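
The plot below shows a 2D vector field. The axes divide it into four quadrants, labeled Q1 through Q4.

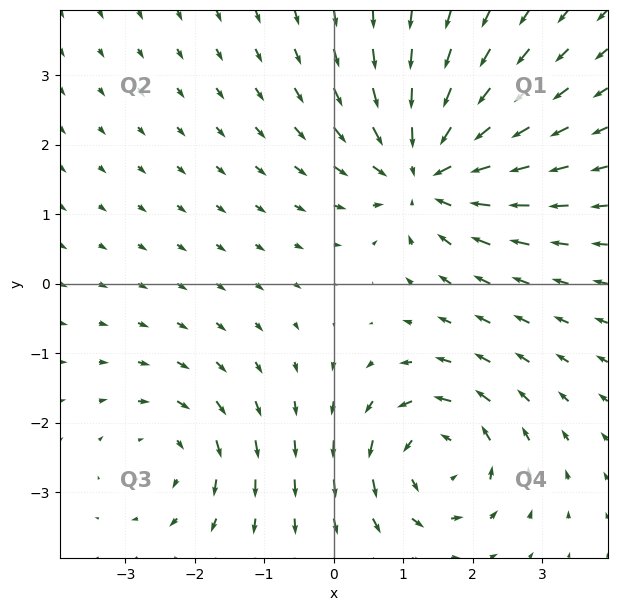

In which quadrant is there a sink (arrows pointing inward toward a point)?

Q1

The sink sits at approximately (1.3, 1.6), which lies in quadrant Q1. The divergence there is about -5, negative as expected for a sink.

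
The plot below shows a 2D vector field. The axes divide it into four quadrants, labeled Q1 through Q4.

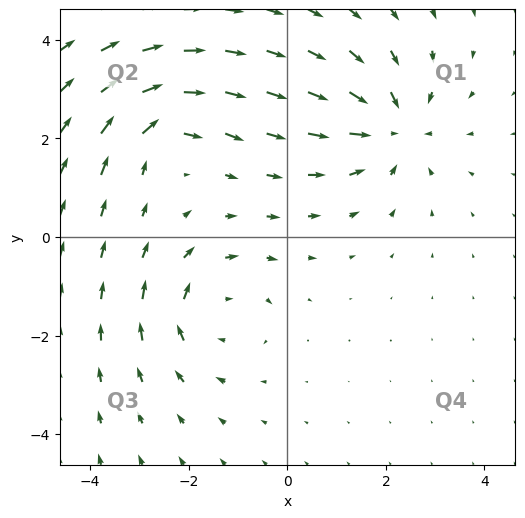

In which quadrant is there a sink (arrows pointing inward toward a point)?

The sink sits at approximately (2.1, 2.2), which lies in quadrant Q1. The divergence there is about -5, negative as expected for a sink.

Q1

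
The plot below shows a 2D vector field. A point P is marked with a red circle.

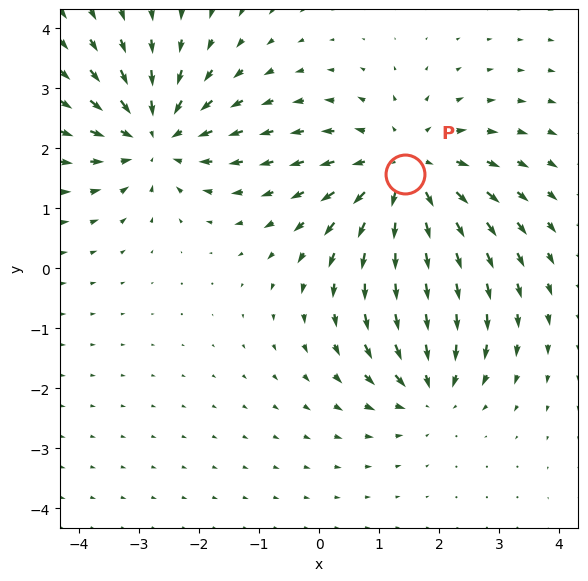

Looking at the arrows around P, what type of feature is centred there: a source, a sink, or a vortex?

At P (1.4, 1.6) the arrows spread outward. Divergence about +4, curl ≈0 — positive divergence with near-zero curl is a source.

source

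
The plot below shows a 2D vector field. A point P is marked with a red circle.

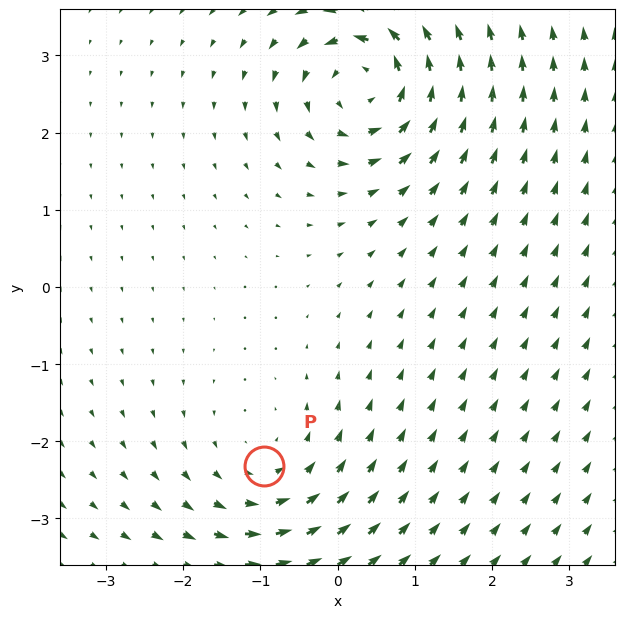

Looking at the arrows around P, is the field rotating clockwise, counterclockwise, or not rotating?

Near P at (-0.9, -2.3) the arrows circulate counterclockwise. The curl (z-component) there is about +2; positive curl means counterclockwise rotation.

counterclockwise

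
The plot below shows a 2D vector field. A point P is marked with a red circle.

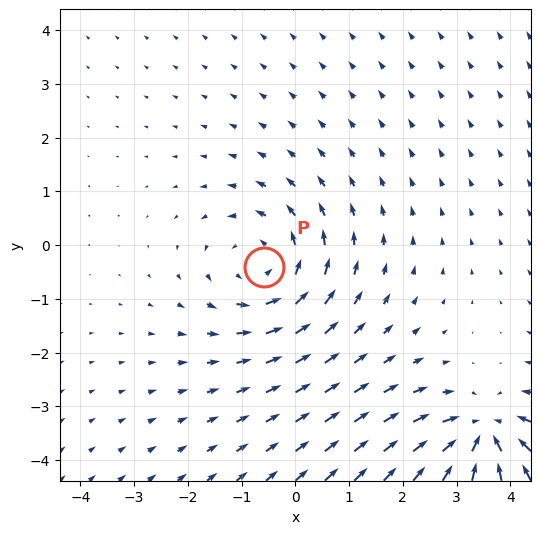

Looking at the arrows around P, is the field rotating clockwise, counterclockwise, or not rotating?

counterclockwise

Near P at (-0.6, -0.4) the arrows circulate counterclockwise. The curl (z-component) there is about +3; positive curl means counterclockwise rotation.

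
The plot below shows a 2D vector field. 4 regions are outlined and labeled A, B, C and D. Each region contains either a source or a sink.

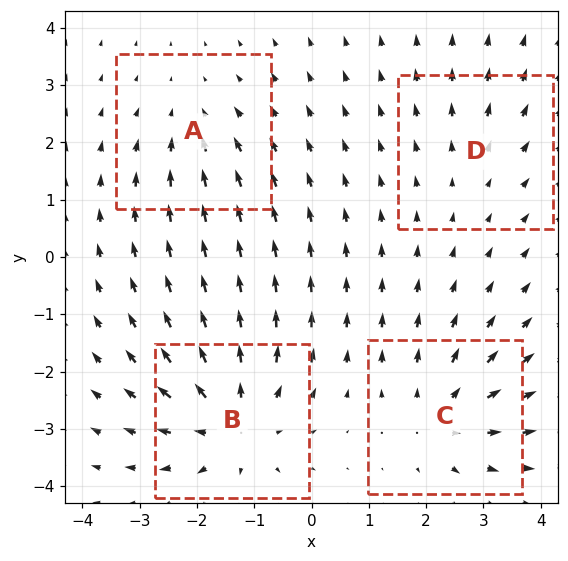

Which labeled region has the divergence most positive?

B

Divergence at each region's feature centre — A: about -3, B: about +6, C: about +4, D: about +2. Region B is most positive.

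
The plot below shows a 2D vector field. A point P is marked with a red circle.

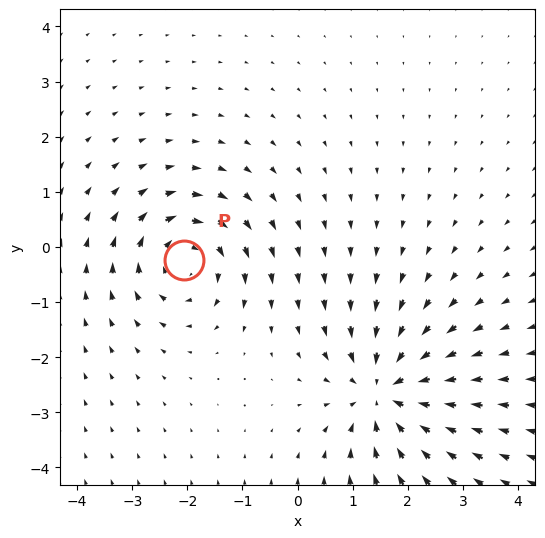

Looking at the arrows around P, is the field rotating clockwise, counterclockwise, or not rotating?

Near P at (-2.1, -0.2) the arrows circulate clockwise. The curl (z-component) there is about -5; negative curl means clockwise rotation.

clockwise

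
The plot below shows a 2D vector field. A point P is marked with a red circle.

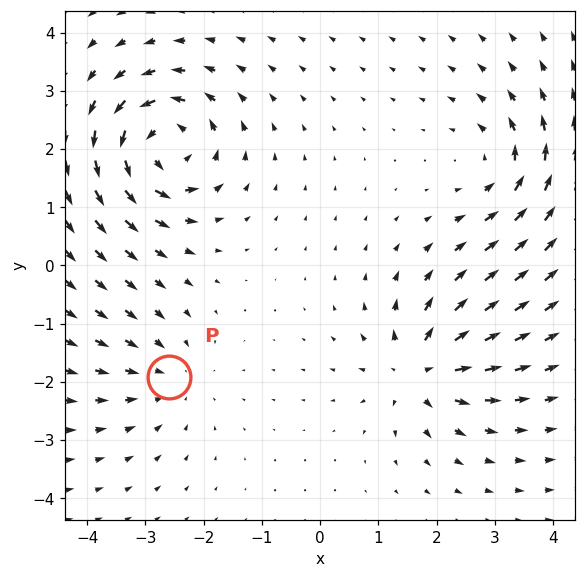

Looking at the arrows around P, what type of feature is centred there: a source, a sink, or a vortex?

sink

At P (-2.6, -1.9) the arrows converge inward. Divergence about -3, curl ≈0 — negative divergence with near-zero curl is a sink.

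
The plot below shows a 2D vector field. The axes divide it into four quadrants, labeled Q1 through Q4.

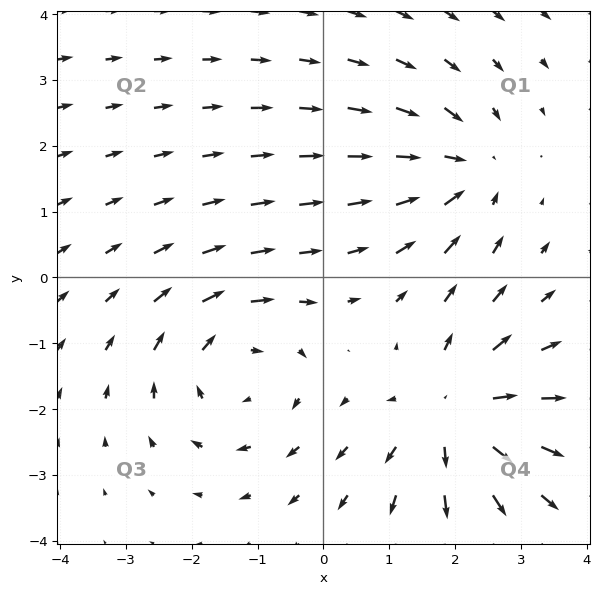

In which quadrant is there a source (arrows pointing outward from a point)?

Q4

The source sits at approximately (2.0, -2.0), which lies in quadrant Q4. The divergence there is about +3, positive as expected for a source.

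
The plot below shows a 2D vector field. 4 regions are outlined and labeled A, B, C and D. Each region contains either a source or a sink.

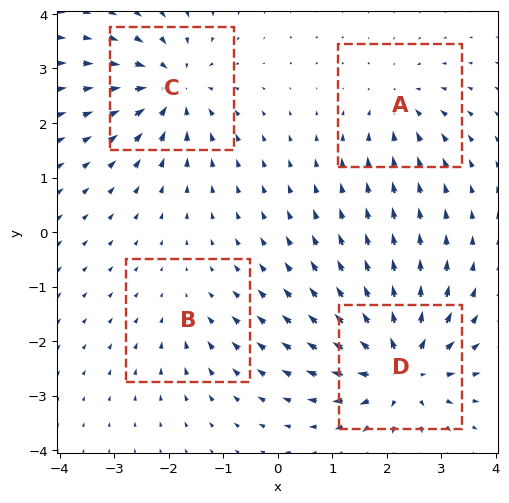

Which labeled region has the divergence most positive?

Divergence at each region's feature centre — A: about -4, B: about -2, C: about -6, D: about +8. Region D is most positive.

D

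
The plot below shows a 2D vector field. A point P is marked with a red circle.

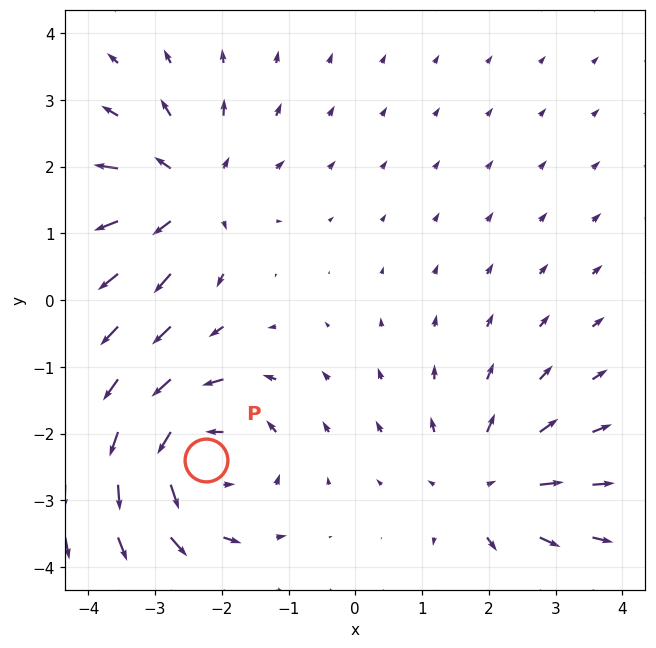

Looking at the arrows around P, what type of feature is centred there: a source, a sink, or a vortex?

At P (-2.2, -2.4) the arrows circulate counterclockwise. Divergence ≈0, curl about +4 — near-zero divergence with nonzero curl is a vortex.

vortex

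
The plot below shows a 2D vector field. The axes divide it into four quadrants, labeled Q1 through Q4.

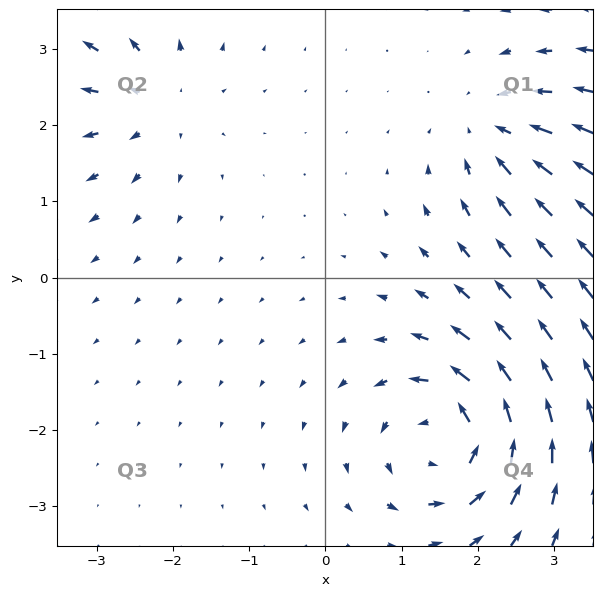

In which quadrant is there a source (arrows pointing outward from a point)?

Q2

The source sits at approximately (-2.2, 2.4), which lies in quadrant Q2. The divergence there is about +3, positive as expected for a source.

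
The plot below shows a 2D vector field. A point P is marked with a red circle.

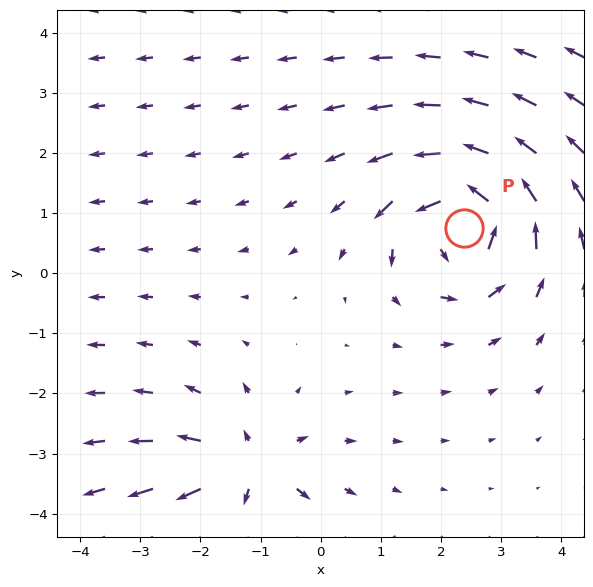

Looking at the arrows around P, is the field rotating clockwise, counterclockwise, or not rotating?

Near P at (2.4, 0.7) the arrows circulate counterclockwise. The curl (z-component) there is about +5; positive curl means counterclockwise rotation.

counterclockwise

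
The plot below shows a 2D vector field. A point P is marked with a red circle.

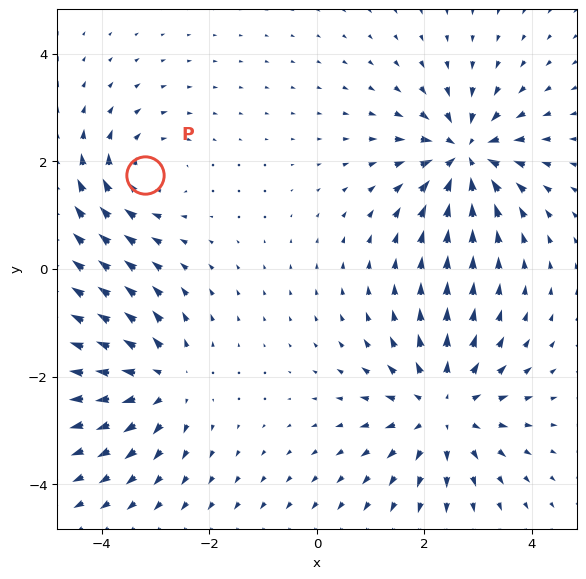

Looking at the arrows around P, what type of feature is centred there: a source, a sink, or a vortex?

At P (-3.2, 1.7) the arrows circulate clockwise. Divergence ≈0, curl about -4 — near-zero divergence with nonzero curl is a vortex.

vortex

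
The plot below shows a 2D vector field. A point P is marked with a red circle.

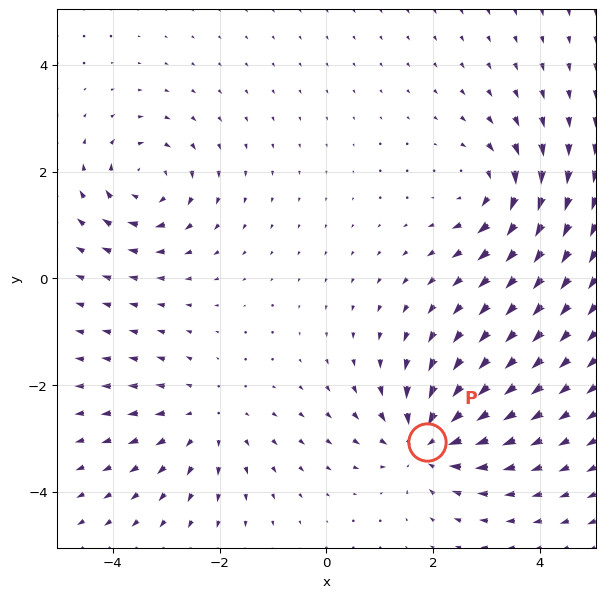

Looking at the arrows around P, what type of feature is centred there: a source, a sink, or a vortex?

sink

At P (1.9, -3.1) the arrows converge inward. Divergence about -5, curl ≈0 — negative divergence with near-zero curl is a sink.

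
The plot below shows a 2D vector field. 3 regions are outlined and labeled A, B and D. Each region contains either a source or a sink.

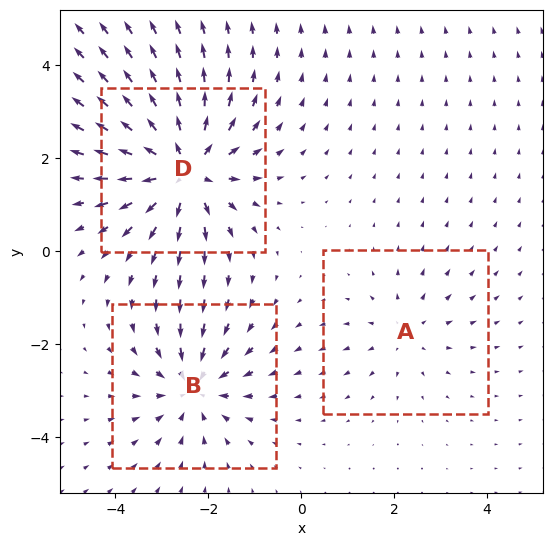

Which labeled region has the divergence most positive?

D

Divergence at each region's feature centre — A: about +2, B: about -3, D: about +5. Region D is most positive.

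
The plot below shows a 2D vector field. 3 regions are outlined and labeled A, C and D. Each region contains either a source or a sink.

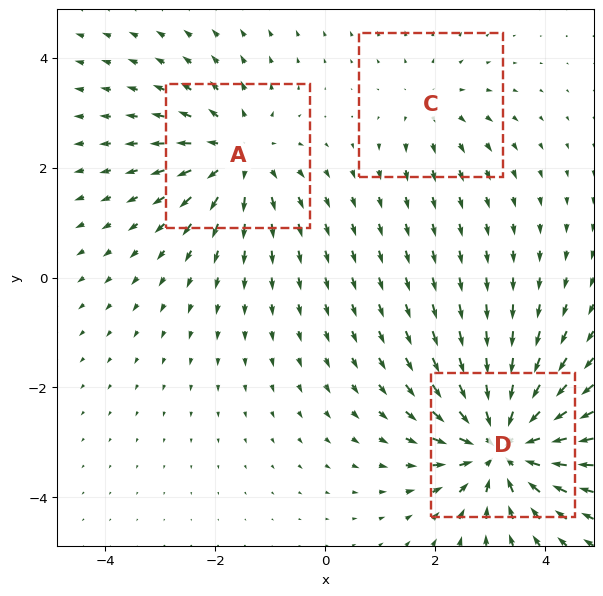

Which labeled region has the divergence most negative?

Divergence at each region's feature centre — A: about +4, C: about +2, D: about -5. Region D is most negative.

D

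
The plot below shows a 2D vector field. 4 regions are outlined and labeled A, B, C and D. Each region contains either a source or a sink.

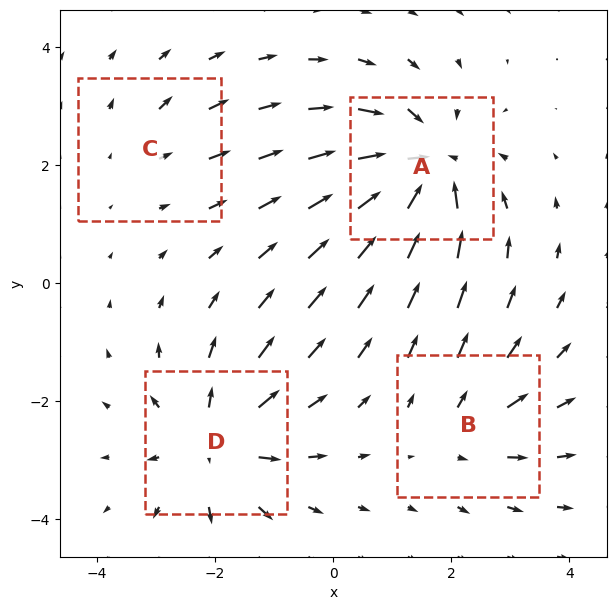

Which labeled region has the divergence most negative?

Divergence at each region's feature centre — A: about -7, B: about +3, C: about +2, D: about +6. Region A is most negative.

A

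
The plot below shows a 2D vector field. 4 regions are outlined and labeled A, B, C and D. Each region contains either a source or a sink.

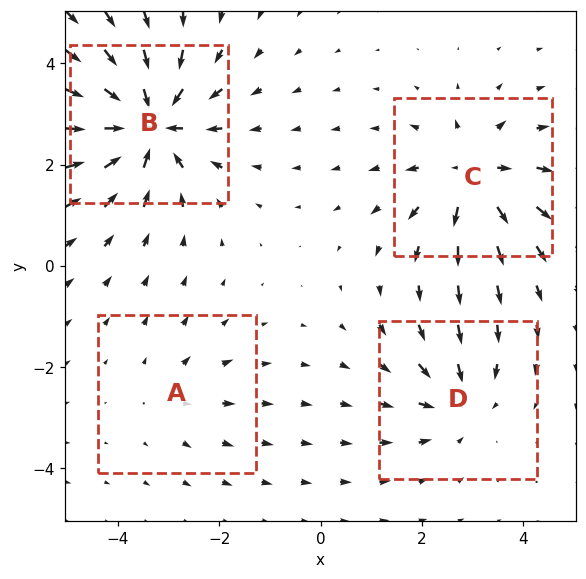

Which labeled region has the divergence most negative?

B

Divergence at each region's feature centre — A: about +2, B: about -8, C: about +5, D: about -4. Region B is most negative.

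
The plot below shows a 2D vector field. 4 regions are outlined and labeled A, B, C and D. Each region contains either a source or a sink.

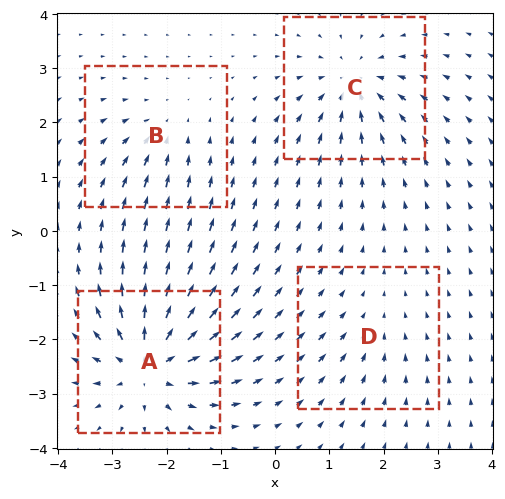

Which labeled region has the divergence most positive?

A

Divergence at each region's feature centre — A: about +9, B: about -4, C: about -6, D: about -2. Region A is most positive.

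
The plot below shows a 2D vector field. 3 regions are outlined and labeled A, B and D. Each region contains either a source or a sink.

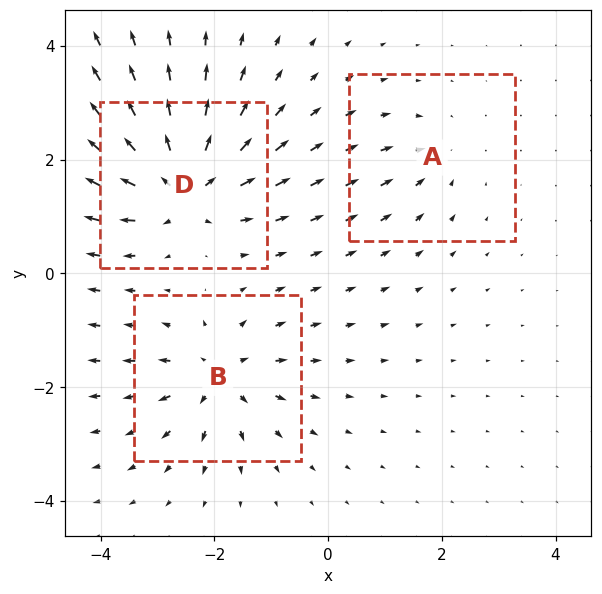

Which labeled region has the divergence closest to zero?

Divergence at each region's feature centre — A: about -2, B: about +4, D: about +6. Region A is closest to zero.

A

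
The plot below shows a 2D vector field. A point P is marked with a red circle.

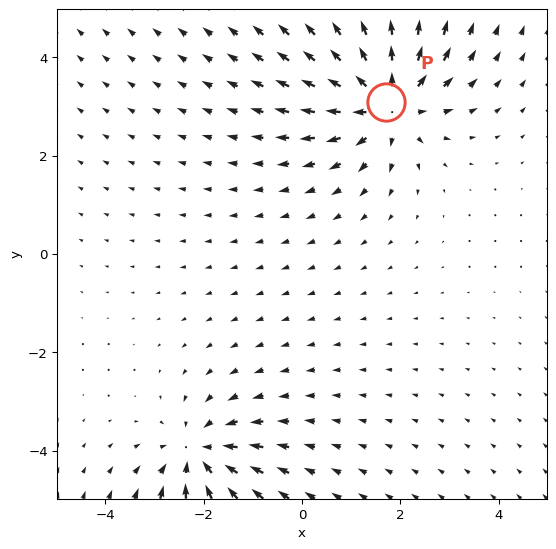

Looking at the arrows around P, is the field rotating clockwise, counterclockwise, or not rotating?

Near P at (1.7, 3.1) the arrows show no circulation. The curl there is ≈0.

not rotating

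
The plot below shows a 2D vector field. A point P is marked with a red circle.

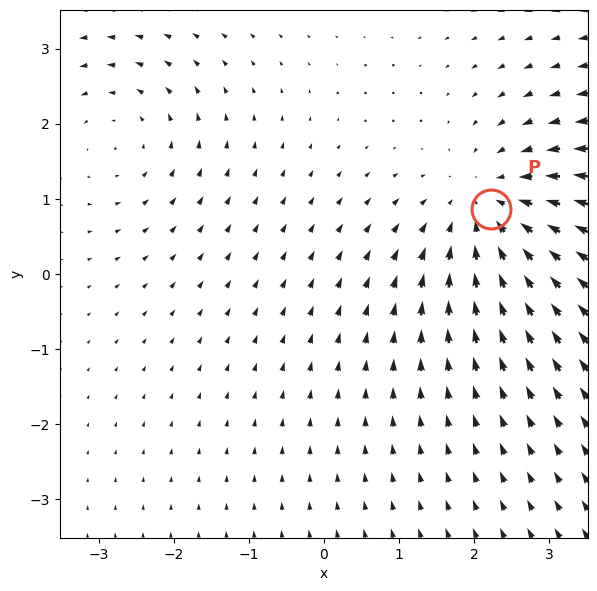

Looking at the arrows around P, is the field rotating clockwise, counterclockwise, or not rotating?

not rotating

Near P at (2.2, 0.9) the arrows show no circulation. The curl there is ≈0.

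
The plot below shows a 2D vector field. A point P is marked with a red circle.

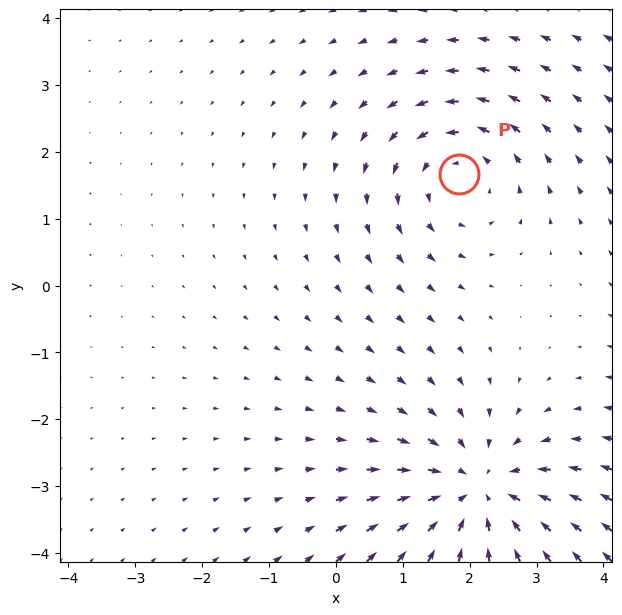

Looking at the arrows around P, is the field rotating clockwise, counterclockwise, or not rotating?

counterclockwise

Near P at (1.8, 1.7) the arrows circulate counterclockwise. The curl (z-component) there is about +2; positive curl means counterclockwise rotation.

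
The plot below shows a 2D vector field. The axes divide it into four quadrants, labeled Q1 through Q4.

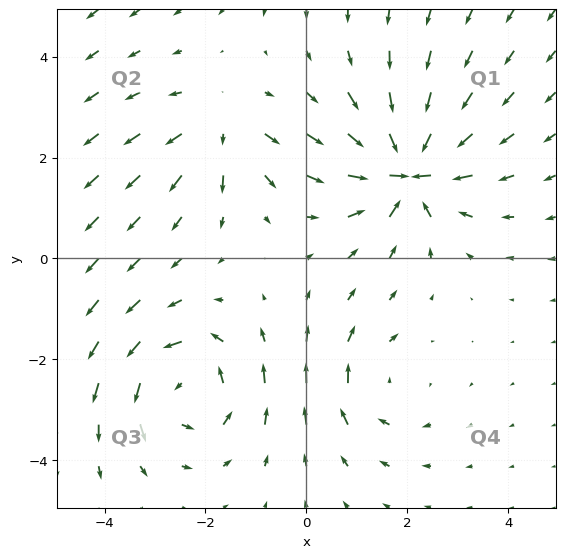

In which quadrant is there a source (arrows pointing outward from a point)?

The source sits at approximately (-1.7, 2.6), which lies in quadrant Q2. The divergence there is about +3, positive as expected for a source.

Q2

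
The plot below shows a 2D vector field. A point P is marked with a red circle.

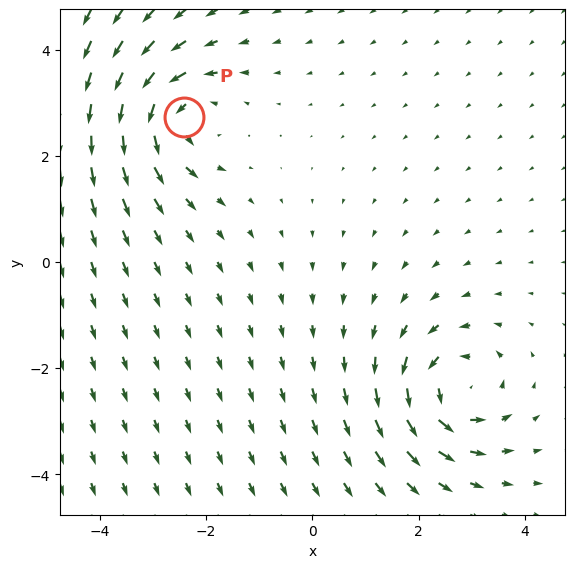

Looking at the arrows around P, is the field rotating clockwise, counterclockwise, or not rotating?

counterclockwise

Near P at (-2.4, 2.7) the arrows circulate counterclockwise. The curl (z-component) there is about +4; positive curl means counterclockwise rotation.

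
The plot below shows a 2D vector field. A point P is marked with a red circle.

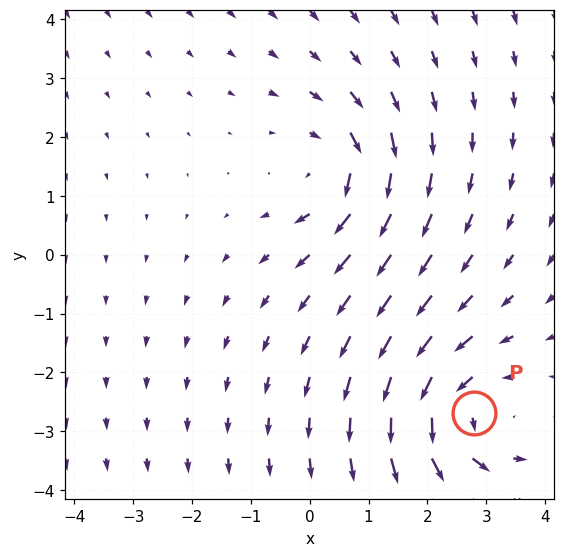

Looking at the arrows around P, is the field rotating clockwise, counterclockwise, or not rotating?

counterclockwise

Near P at (2.8, -2.7) the arrows circulate counterclockwise. The curl (z-component) there is about +4; positive curl means counterclockwise rotation.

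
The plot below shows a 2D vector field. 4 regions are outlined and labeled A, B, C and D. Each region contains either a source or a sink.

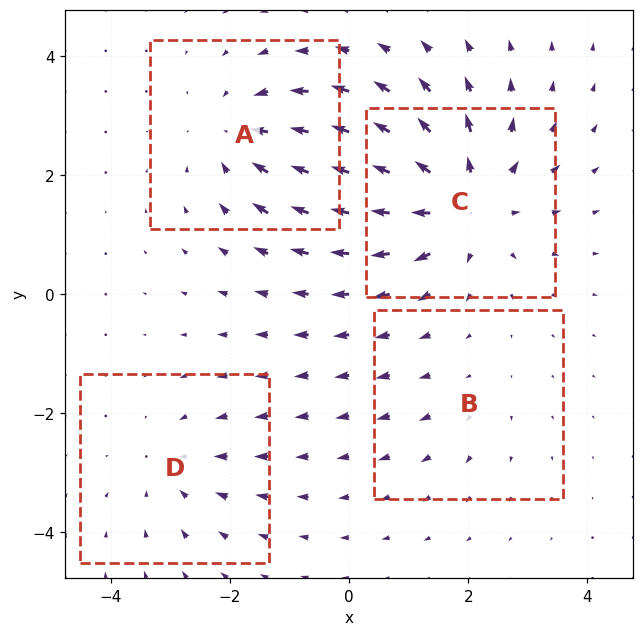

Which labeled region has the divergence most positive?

C

Divergence at each region's feature centre — A: about -4, B: about +2, C: about +6, D: about -3. Region C is most positive.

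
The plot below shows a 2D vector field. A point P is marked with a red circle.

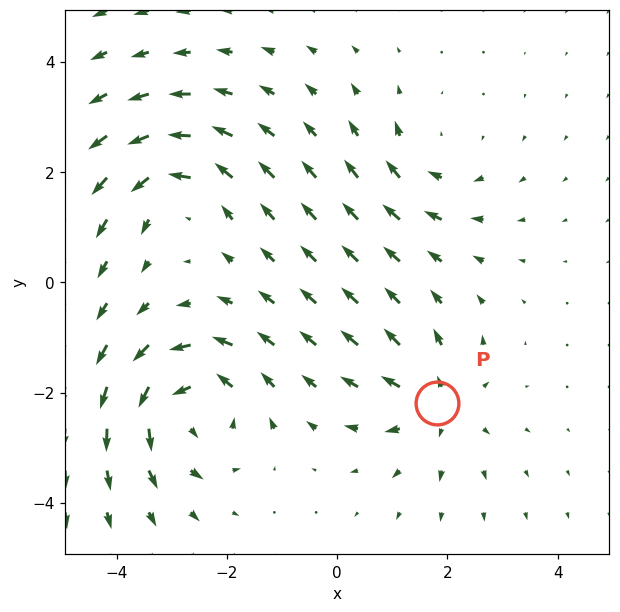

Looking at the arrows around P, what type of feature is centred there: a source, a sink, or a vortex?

source

At P (1.8, -2.2) the arrows spread outward. Divergence about +4, curl ≈0 — positive divergence with near-zero curl is a source.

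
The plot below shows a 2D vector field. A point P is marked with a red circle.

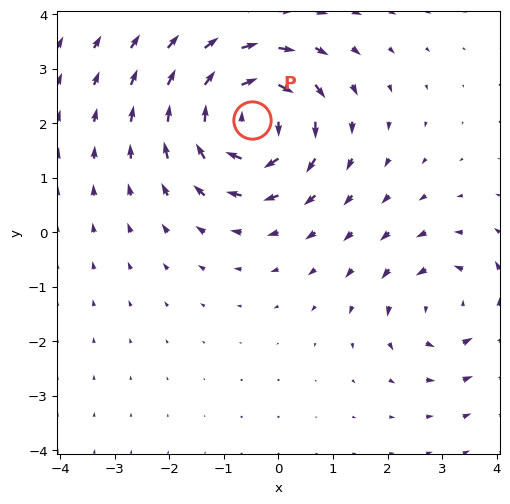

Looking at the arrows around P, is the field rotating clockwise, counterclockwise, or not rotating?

clockwise

Near P at (-0.5, 2.1) the arrows circulate clockwise. The curl (z-component) there is about -6; negative curl means clockwise rotation.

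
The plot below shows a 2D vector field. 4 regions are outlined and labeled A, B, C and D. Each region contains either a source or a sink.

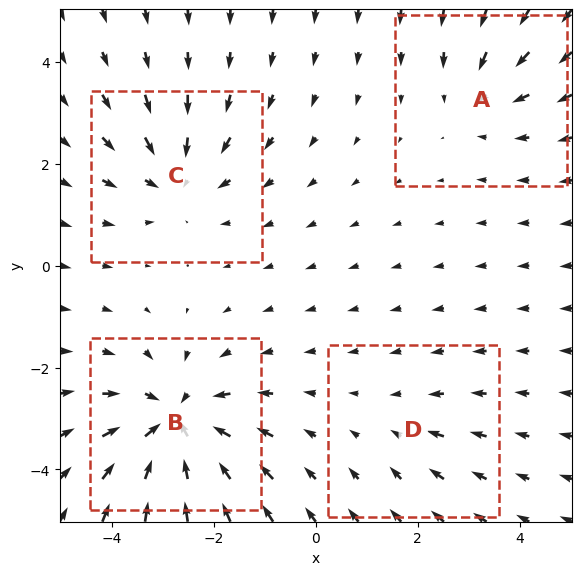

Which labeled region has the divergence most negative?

B

Divergence at each region's feature centre — A: about -3, B: about -7, C: about -5, D: about -2. Region B is most negative.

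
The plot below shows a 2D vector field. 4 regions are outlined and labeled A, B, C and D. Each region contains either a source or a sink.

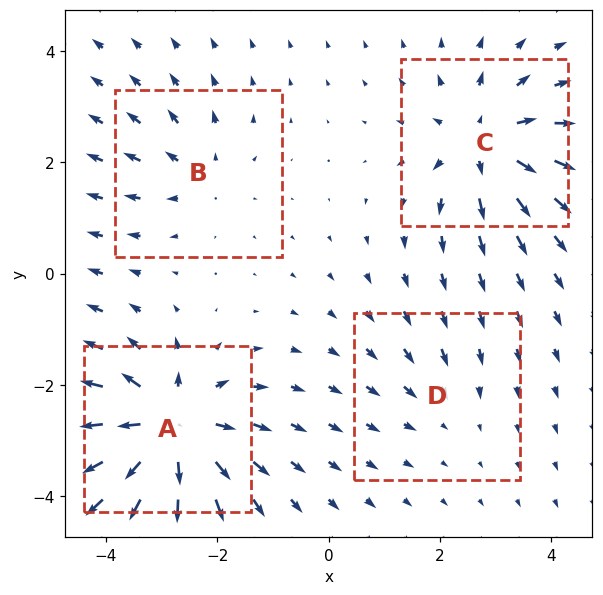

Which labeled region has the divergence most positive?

A

Divergence at each region's feature centre — A: about +8, B: about +3, C: about +6, D: about -2. Region A is most positive.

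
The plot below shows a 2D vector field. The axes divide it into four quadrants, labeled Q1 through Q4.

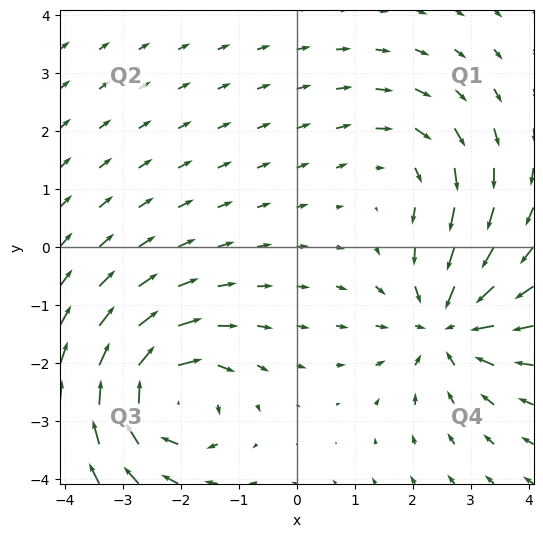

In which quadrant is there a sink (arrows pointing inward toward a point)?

Q4

The sink sits at approximately (2.6, -1.3), which lies in quadrant Q4. The divergence there is about -5, negative as expected for a sink.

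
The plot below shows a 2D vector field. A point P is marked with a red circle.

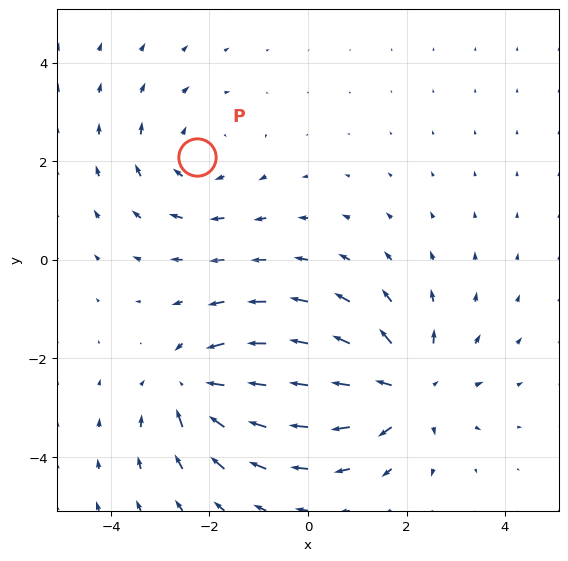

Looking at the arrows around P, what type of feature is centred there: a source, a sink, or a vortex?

At P (-2.3, 2.1) the arrows circulate clockwise. Divergence ≈0, curl about -3 — near-zero divergence with nonzero curl is a vortex.

vortex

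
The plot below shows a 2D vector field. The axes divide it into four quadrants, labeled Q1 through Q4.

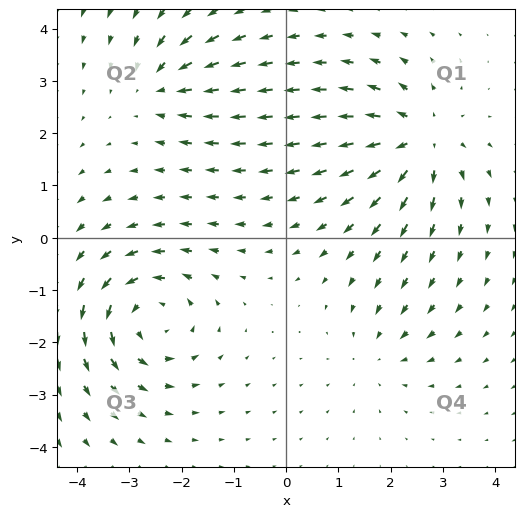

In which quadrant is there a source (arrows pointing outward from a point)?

The source sits at approximately (2.5, 1.9), which lies in quadrant Q1. The divergence there is about +5, positive as expected for a source.

Q1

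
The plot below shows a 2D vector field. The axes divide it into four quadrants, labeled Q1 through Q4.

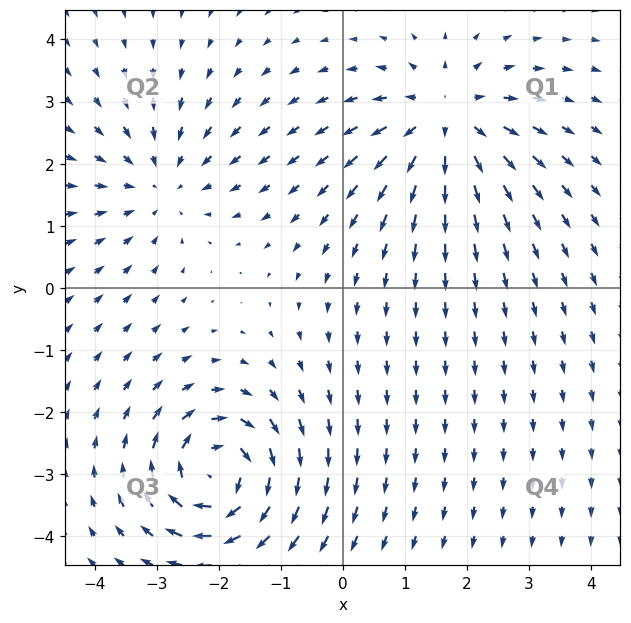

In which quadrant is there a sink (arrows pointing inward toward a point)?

Q2

The sink sits at approximately (-2.9, 1.7), which lies in quadrant Q2. The divergence there is about -3, negative as expected for a sink.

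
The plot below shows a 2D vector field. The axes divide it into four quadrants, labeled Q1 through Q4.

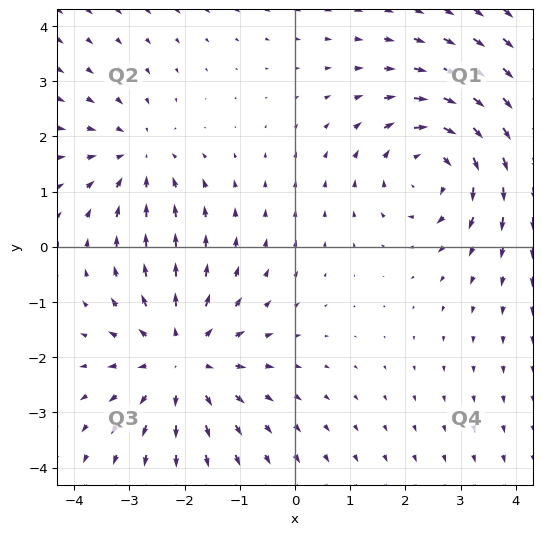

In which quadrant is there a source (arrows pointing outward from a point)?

The source sits at approximately (-2.1, -2.0), which lies in quadrant Q3. The divergence there is about +4, positive as expected for a source.

Q3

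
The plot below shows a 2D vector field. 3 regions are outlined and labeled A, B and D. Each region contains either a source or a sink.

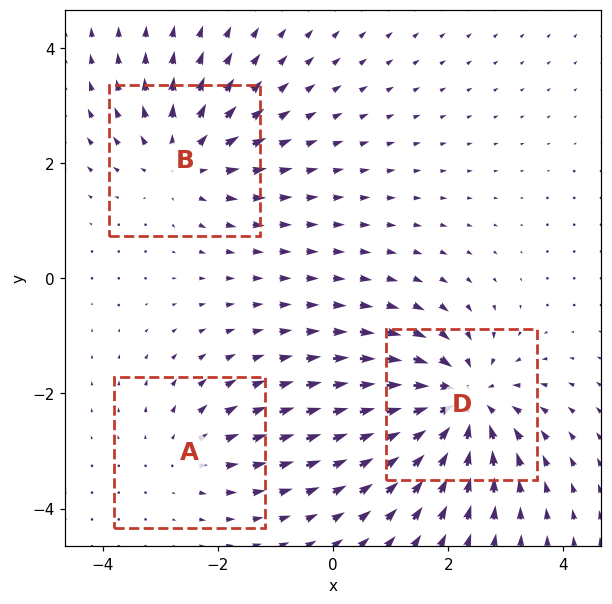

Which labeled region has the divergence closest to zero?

Divergence at each region's feature centre — A: about +2, B: about +3, D: about -5. Region A is closest to zero.

A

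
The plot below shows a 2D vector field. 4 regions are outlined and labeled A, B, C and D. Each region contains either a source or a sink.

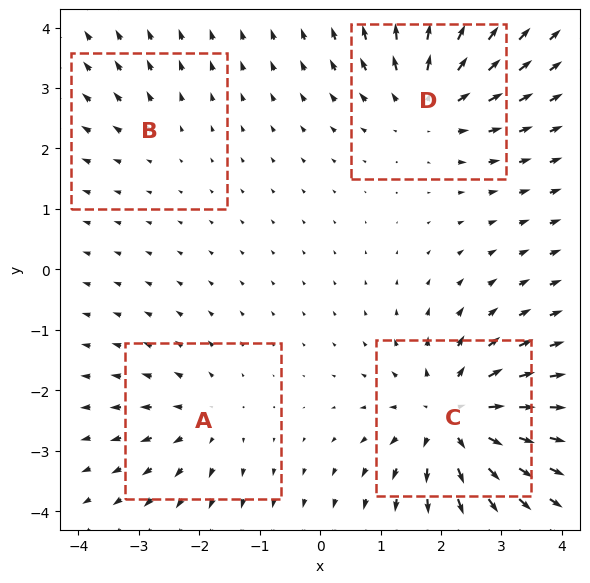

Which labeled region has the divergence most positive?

Divergence at each region's feature centre — A: about +4, B: about +2, C: about +7, D: about +6. Region C is most positive.

C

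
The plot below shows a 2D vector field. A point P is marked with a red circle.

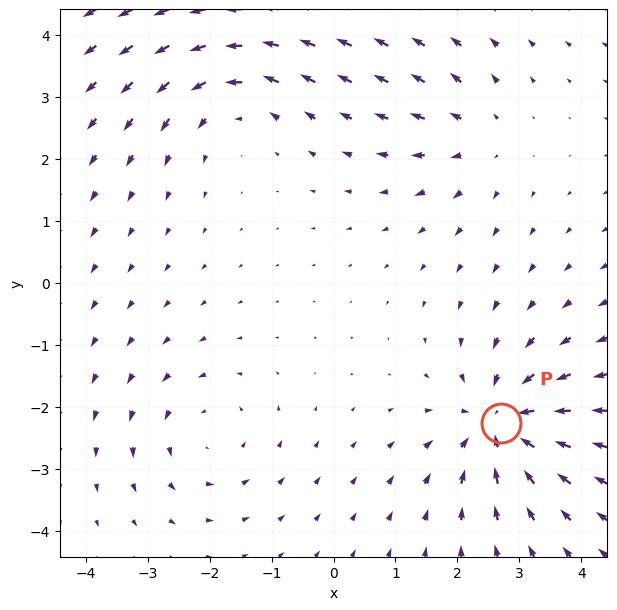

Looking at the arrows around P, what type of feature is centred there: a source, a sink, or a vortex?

sink

At P (2.7, -2.3) the arrows converge inward. Divergence about -6, curl ≈0 — negative divergence with near-zero curl is a sink.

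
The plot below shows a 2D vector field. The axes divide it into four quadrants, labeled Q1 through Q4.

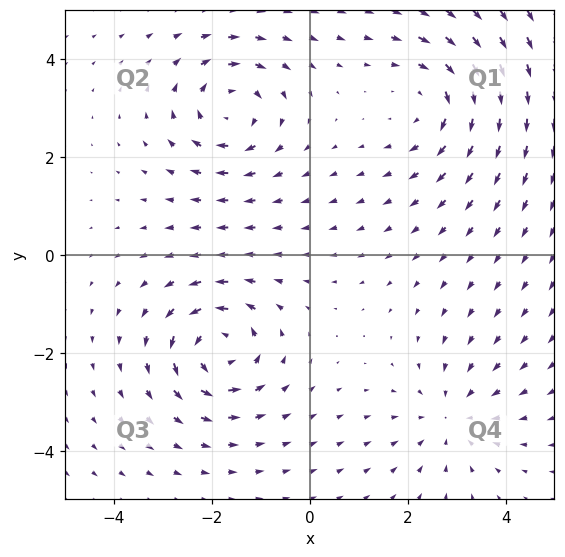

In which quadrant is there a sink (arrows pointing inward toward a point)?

Q4

The sink sits at approximately (2.9, -3.3), which lies in quadrant Q4. The divergence there is about -2, negative as expected for a sink.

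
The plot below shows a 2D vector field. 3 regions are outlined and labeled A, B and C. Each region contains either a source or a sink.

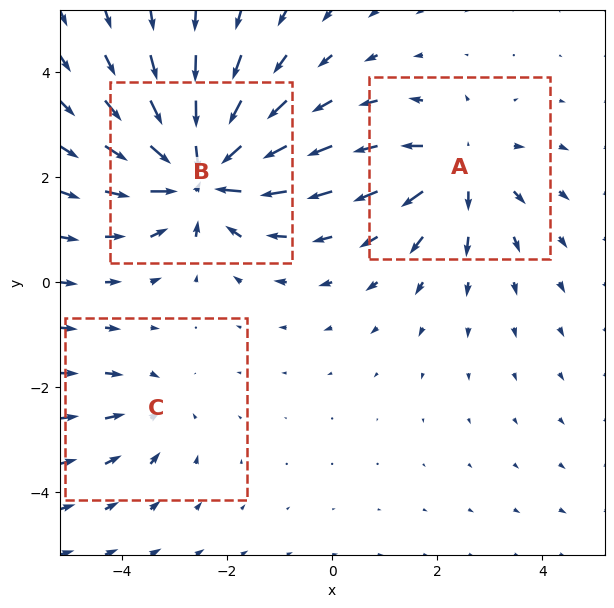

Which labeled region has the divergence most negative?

B

Divergence at each region's feature centre — A: about +4, B: about -6, C: about -2. Region B is most negative.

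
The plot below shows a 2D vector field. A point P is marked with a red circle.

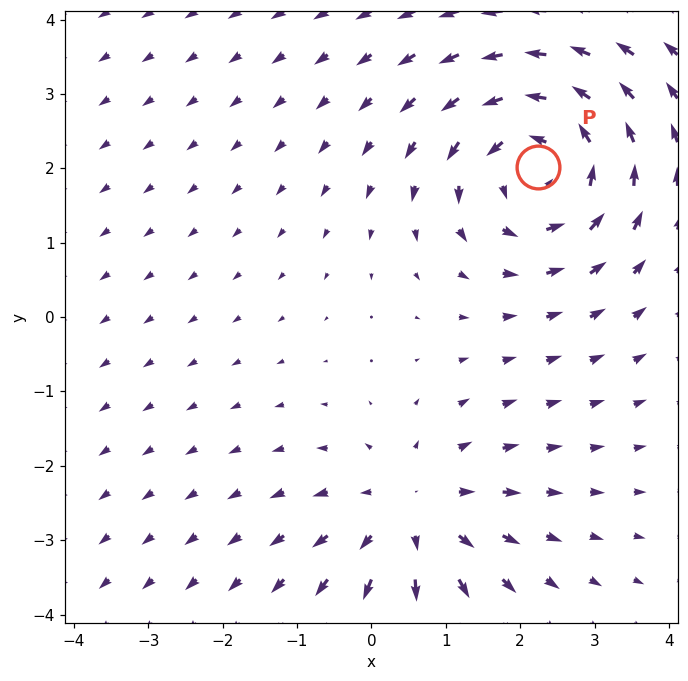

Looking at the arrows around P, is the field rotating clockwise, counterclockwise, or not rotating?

Near P at (2.2, 2.0) the arrows circulate counterclockwise. The curl (z-component) there is about +5; positive curl means counterclockwise rotation.

counterclockwise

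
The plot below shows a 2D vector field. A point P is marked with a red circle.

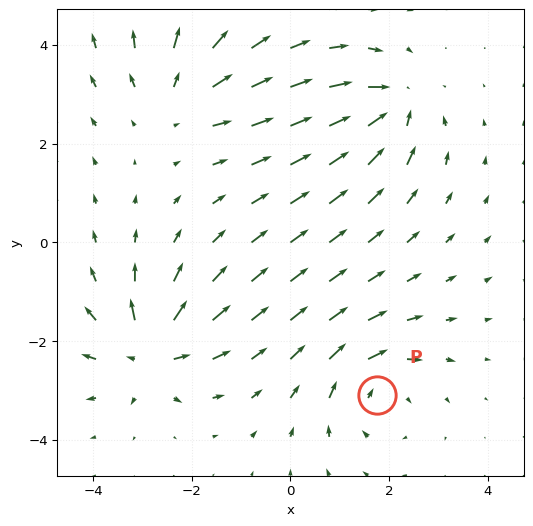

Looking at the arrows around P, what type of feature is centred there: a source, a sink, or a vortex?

At P (1.8, -3.1) the arrows circulate clockwise. Divergence ≈0, curl about -4 — near-zero divergence with nonzero curl is a vortex.

vortex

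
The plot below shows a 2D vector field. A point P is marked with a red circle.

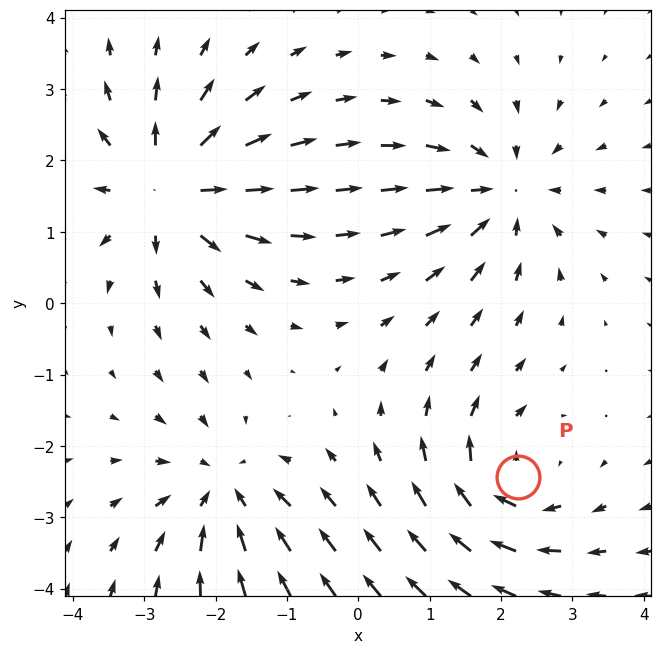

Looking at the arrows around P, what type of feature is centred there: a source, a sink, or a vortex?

vortex

At P (2.2, -2.4) the arrows circulate clockwise. Divergence ≈0, curl about -5 — near-zero divergence with nonzero curl is a vortex.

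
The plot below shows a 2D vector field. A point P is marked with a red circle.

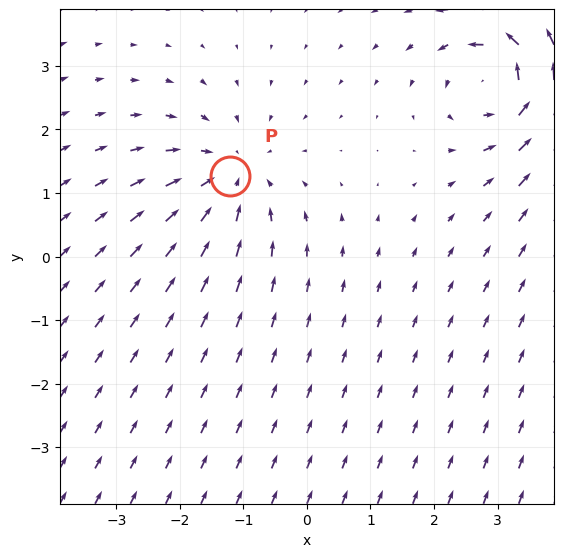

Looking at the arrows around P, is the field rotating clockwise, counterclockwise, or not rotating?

Near P at (-1.2, 1.3) the arrows show no circulation. The curl there is ≈0.

not rotating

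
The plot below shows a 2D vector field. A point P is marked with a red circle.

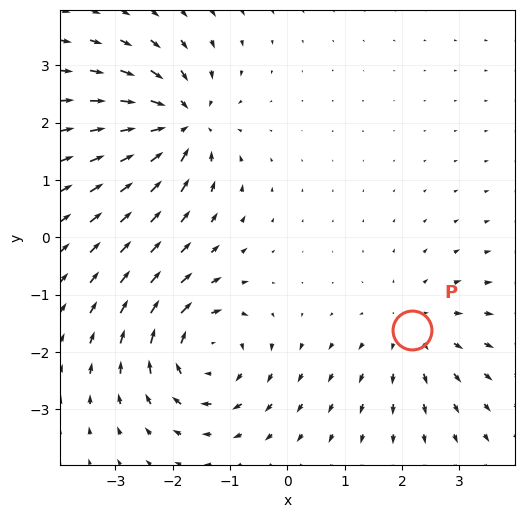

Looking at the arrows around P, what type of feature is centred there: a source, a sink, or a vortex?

source

At P (2.2, -1.6) the arrows spread outward. Divergence about +3, curl ≈0 — positive divergence with near-zero curl is a source.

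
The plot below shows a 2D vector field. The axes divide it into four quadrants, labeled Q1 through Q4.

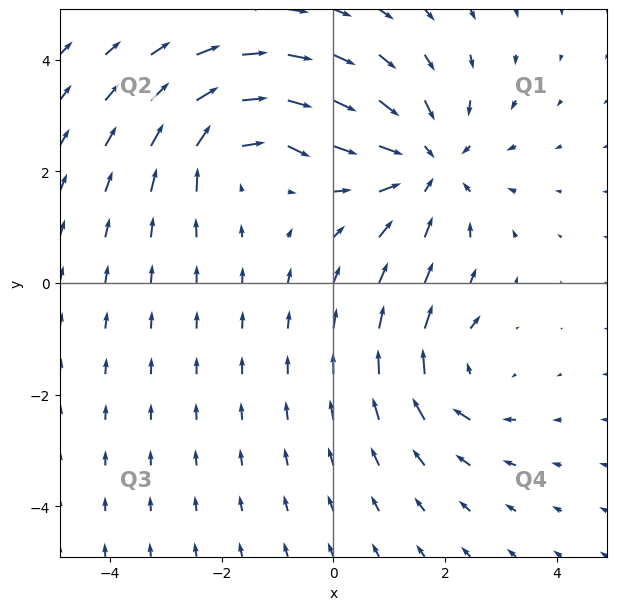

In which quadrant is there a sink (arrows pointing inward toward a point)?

Q1

The sink sits at approximately (1.7, 2.1), which lies in quadrant Q1. The divergence there is about -4, negative as expected for a sink.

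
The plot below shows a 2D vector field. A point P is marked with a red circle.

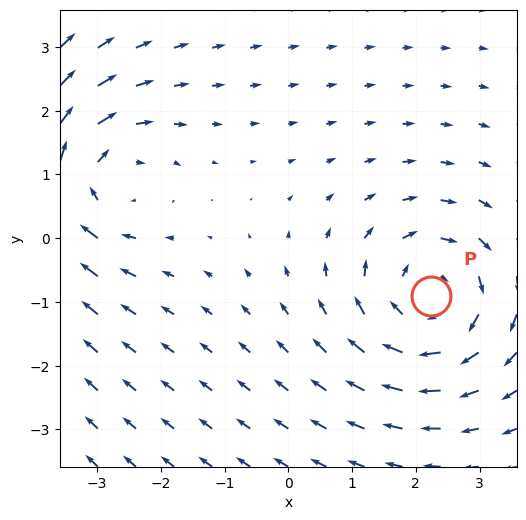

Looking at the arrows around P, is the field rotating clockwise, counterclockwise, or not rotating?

clockwise

Near P at (2.2, -0.9) the arrows circulate clockwise. The curl (z-component) there is about -4; negative curl means clockwise rotation.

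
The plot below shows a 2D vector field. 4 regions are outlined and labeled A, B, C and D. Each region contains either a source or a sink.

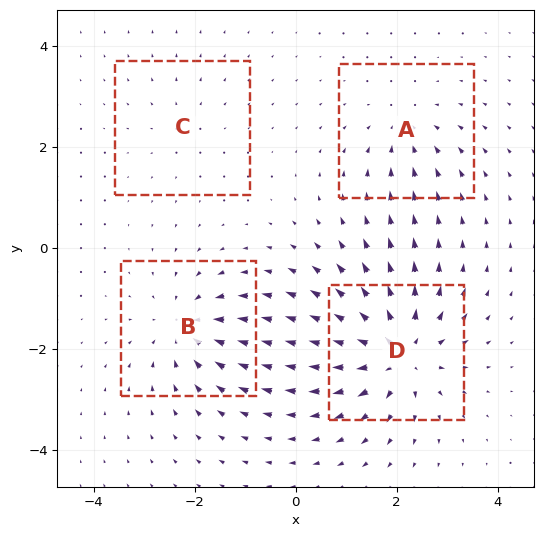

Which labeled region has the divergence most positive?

Divergence at each region's feature centre — A: about -4, B: about -5, C: about +2, D: about +8. Region D is most positive.

D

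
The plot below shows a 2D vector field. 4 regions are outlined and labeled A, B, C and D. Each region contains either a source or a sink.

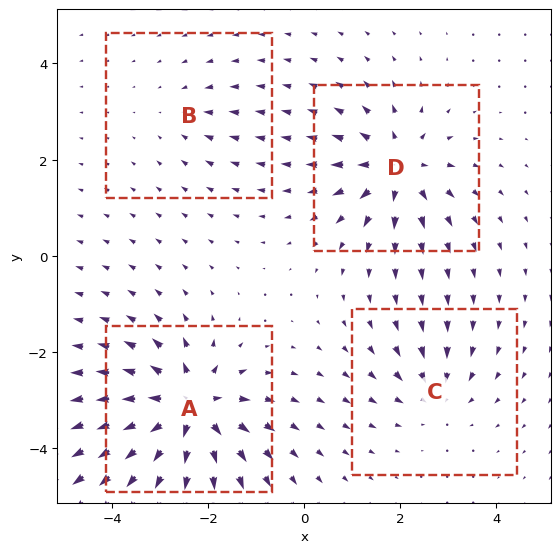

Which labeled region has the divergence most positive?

Divergence at each region's feature centre — A: about +8, B: about -2, C: about -4, D: about +6. Region A is most positive.

A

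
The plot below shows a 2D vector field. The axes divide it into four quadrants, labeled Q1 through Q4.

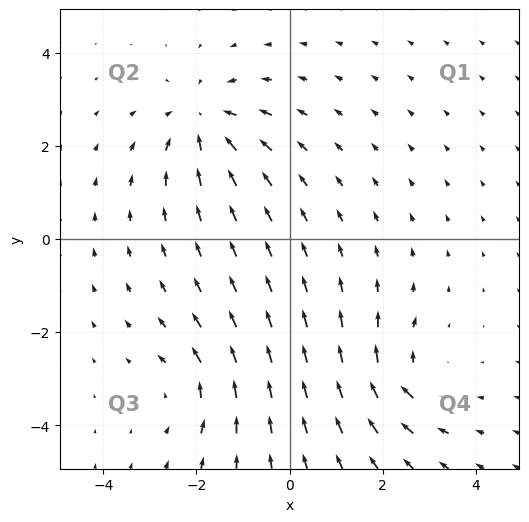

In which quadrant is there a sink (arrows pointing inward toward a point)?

The sink sits at approximately (-1.9, 2.5), which lies in quadrant Q2. The divergence there is about -4, negative as expected for a sink.

Q2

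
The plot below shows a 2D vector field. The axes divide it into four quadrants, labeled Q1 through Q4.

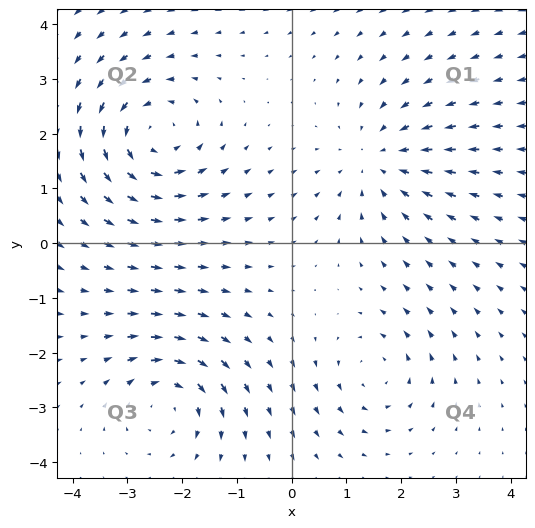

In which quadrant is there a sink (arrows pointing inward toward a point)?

Q1

The sink sits at approximately (1.6, 1.5), which lies in quadrant Q1. The divergence there is about -4, negative as expected for a sink.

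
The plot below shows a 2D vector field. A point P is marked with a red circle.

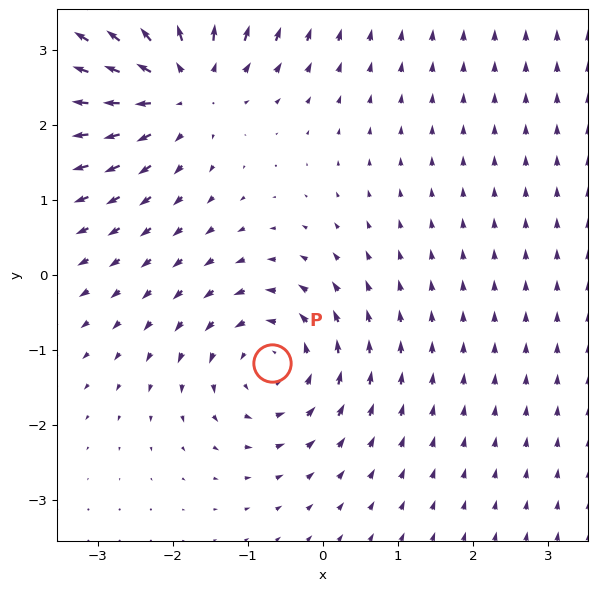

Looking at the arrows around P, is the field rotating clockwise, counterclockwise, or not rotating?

counterclockwise

Near P at (-0.7, -1.2) the arrows circulate counterclockwise. The curl (z-component) there is about +3; positive curl means counterclockwise rotation.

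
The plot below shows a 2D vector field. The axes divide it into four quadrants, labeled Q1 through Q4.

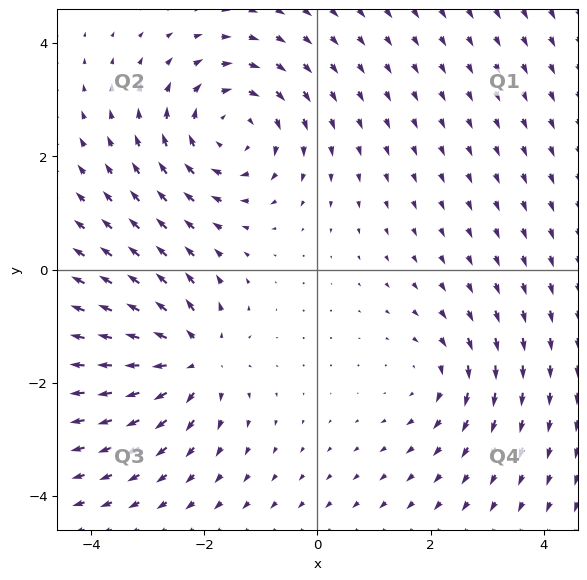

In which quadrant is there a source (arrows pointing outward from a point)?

Q3

The source sits at approximately (-2.2, -1.6), which lies in quadrant Q3. The divergence there is about +5, positive as expected for a source.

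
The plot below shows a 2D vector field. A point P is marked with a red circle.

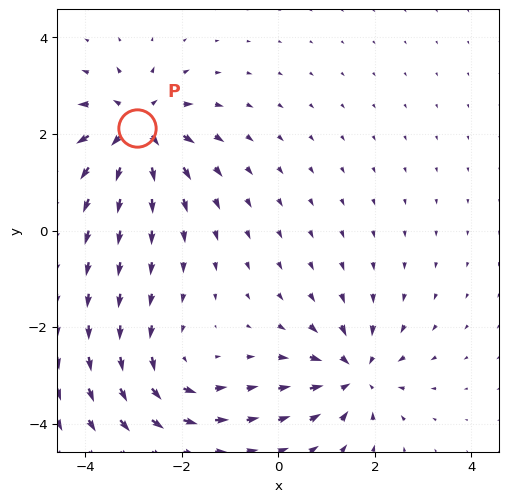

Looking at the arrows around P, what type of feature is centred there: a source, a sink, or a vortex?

At P (-2.9, 2.1) the arrows spread outward. Divergence about +6, curl ≈0 — positive divergence with near-zero curl is a source.

source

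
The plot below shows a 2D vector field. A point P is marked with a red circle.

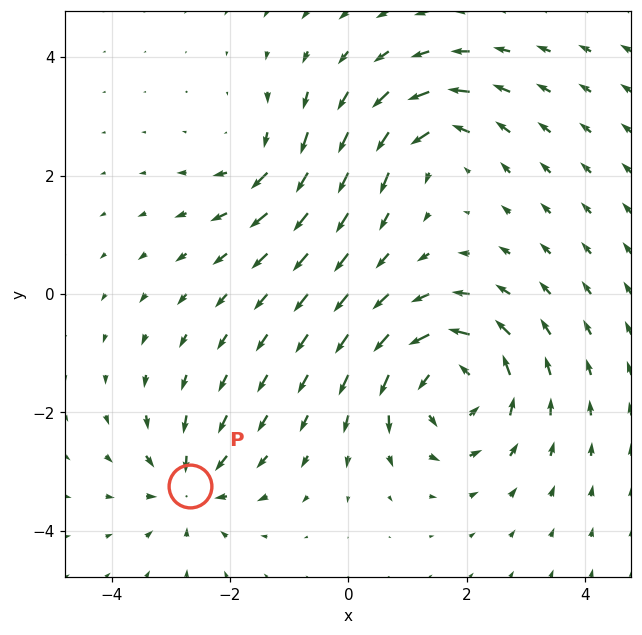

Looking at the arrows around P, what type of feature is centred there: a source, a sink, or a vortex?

sink

At P (-2.7, -3.2) the arrows converge inward. Divergence about -4, curl ≈0 — negative divergence with near-zero curl is a sink.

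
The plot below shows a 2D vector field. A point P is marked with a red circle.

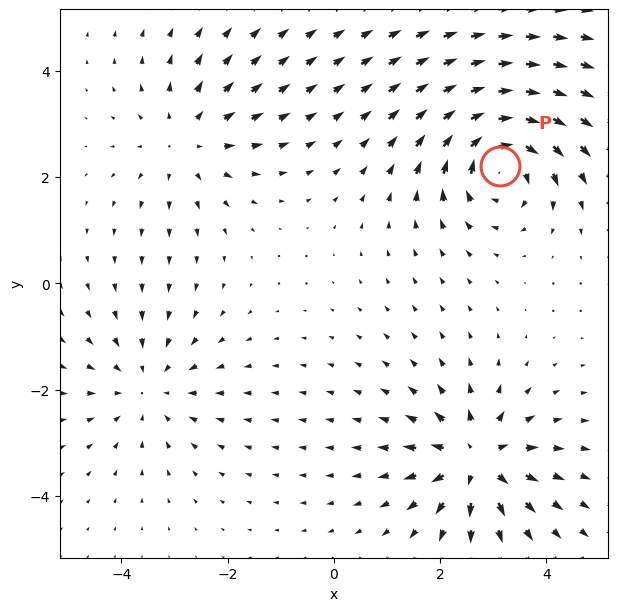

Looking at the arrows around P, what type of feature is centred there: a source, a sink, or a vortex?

At P (3.1, 2.2) the arrows circulate clockwise. Divergence ≈0, curl about -5 — near-zero divergence with nonzero curl is a vortex.

vortex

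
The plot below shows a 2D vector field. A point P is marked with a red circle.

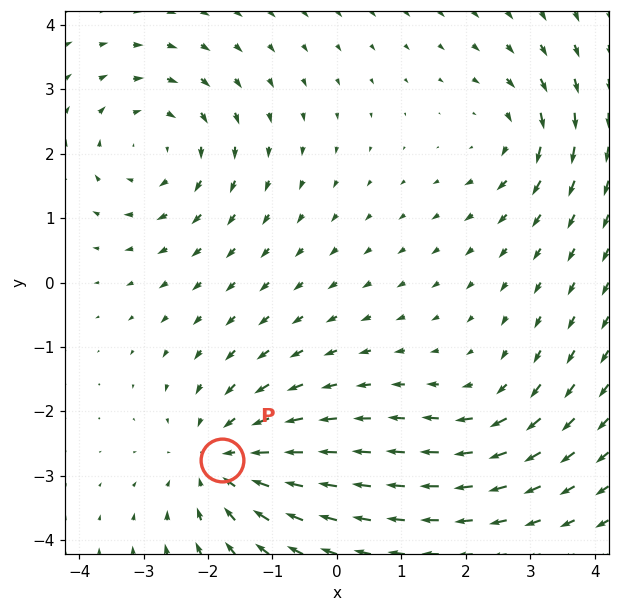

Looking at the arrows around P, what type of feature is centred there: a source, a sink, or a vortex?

At P (-1.8, -2.8) the arrows converge inward. Divergence about -4, curl ≈0 — negative divergence with near-zero curl is a sink.

sink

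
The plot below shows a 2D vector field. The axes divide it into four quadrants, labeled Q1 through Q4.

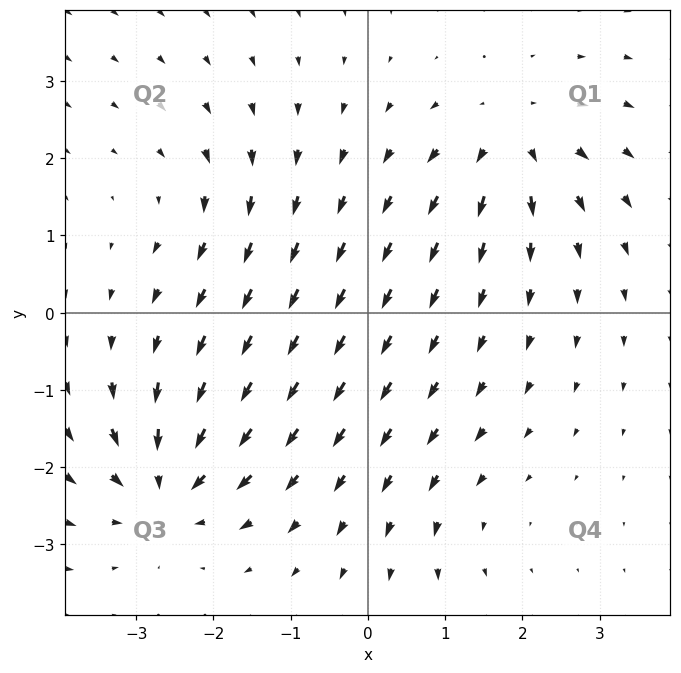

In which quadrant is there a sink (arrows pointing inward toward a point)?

The sink sits at approximately (-2.6, -2.2), which lies in quadrant Q3. The divergence there is about -6, negative as expected for a sink.

Q3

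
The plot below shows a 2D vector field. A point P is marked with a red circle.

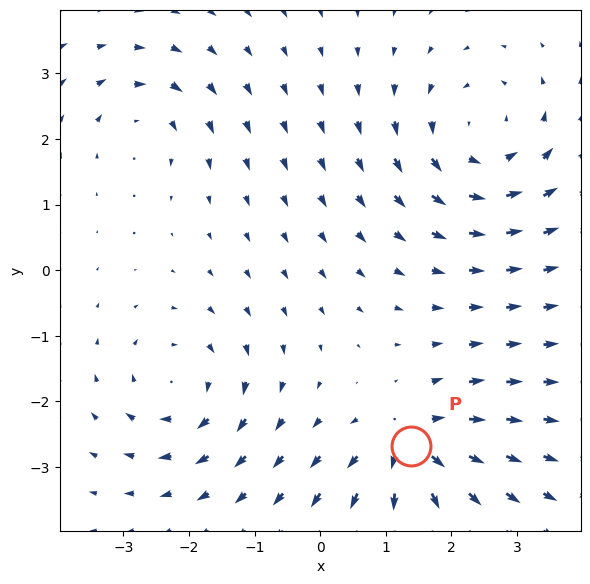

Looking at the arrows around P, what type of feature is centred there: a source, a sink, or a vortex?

At P (1.4, -2.7) the arrows spread outward. Divergence about +6, curl ≈0 — positive divergence with near-zero curl is a source.

source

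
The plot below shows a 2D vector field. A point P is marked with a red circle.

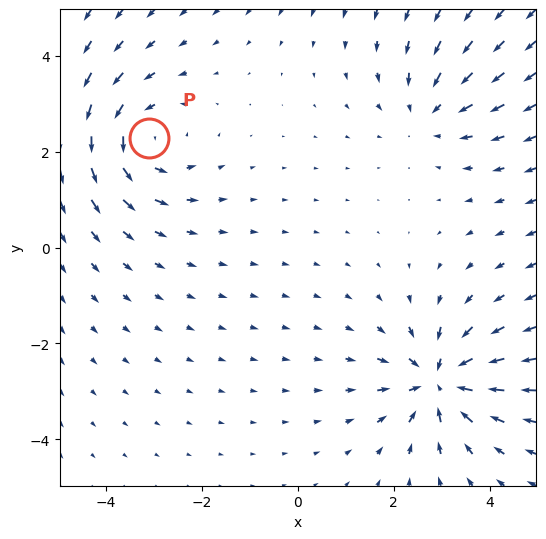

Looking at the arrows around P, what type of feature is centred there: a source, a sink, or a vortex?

vortex

At P (-3.1, 2.3) the arrows circulate counterclockwise. Divergence ≈0, curl about +3 — near-zero divergence with nonzero curl is a vortex.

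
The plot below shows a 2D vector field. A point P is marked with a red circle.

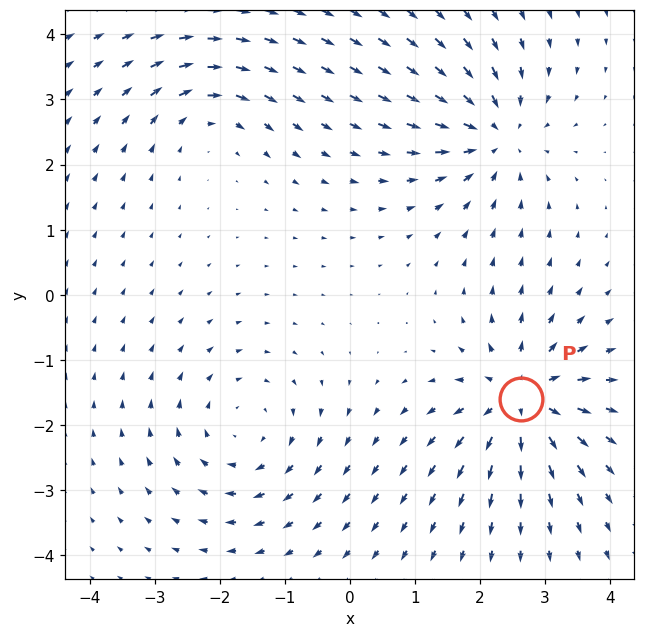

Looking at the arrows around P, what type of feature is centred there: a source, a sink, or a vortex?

source

At P (2.6, -1.6) the arrows spread outward. Divergence about +7, curl ≈0 — positive divergence with near-zero curl is a source.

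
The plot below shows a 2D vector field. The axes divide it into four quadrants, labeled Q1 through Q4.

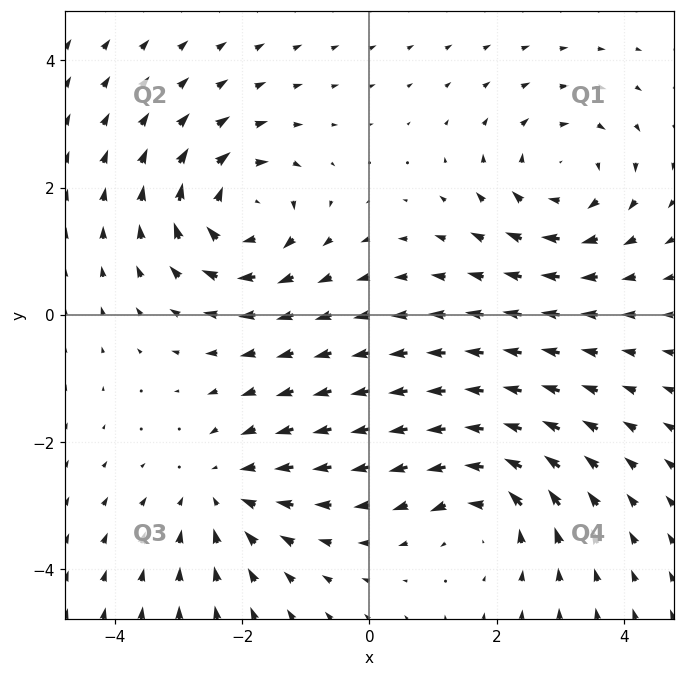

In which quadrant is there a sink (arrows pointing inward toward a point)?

Q3

The sink sits at approximately (-2.3, -2.8), which lies in quadrant Q3. The divergence there is about -2, negative as expected for a sink.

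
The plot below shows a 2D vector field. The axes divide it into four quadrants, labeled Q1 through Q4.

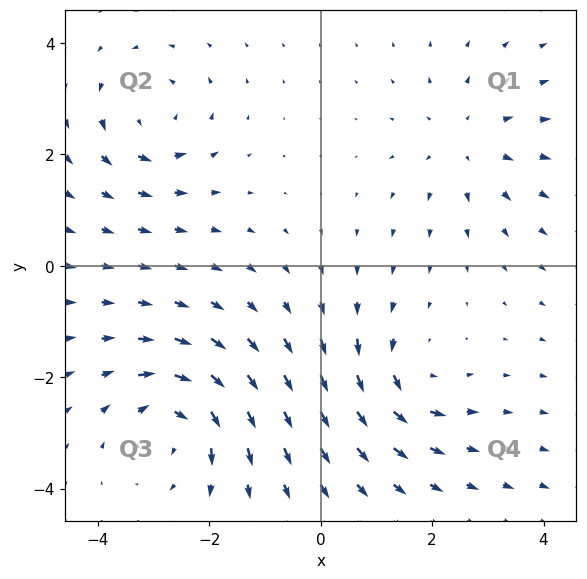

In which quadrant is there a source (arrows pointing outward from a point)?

The source sits at approximately (2.6, 2.2), which lies in quadrant Q1. The divergence there is about +3, positive as expected for a source.

Q1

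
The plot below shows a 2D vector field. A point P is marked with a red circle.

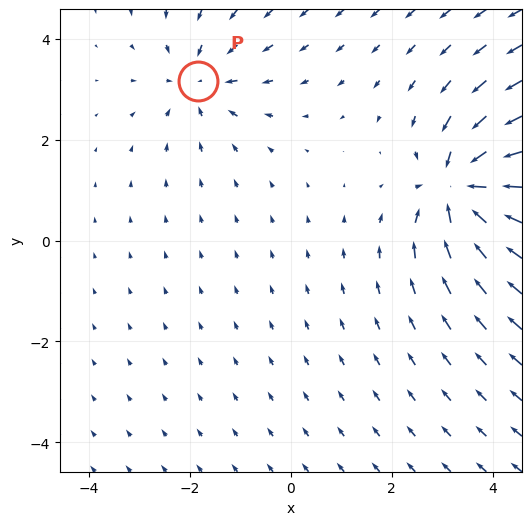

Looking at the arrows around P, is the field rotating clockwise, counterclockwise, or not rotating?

not rotating

Near P at (-1.8, 3.2) the arrows show no circulation. The curl there is ≈0.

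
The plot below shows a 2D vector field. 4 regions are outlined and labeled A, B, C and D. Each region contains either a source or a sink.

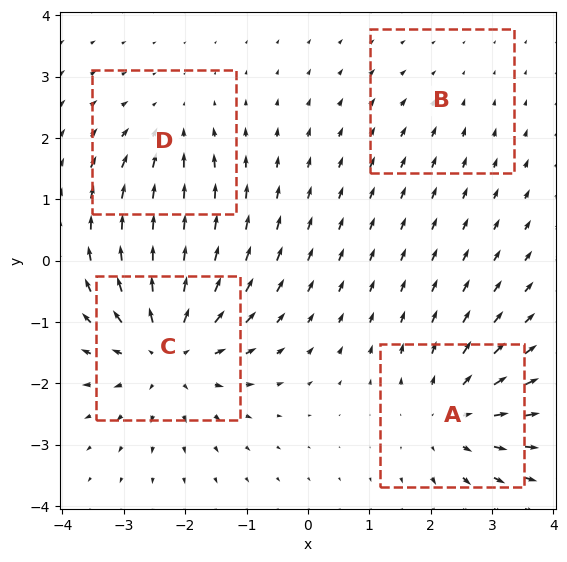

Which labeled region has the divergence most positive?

Divergence at each region's feature centre — A: about +4, B: about -2, C: about +6, D: about -3. Region C is most positive.

C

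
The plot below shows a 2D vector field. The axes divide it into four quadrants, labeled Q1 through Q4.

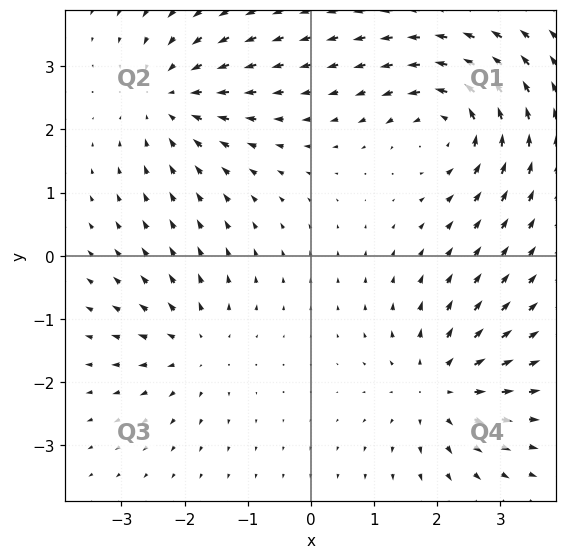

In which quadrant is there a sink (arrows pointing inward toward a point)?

Q2

The sink sits at approximately (-2.2, 2.5), which lies in quadrant Q2. The divergence there is about -5, negative as expected for a sink.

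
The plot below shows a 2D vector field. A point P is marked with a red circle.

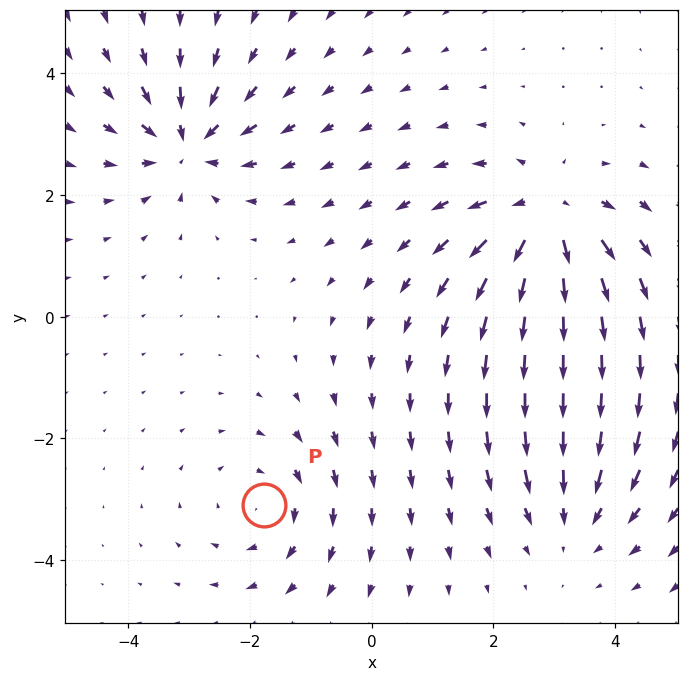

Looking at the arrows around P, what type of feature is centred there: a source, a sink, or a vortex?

At P (-1.8, -3.1) the arrows circulate clockwise. Divergence ≈0, curl about -3 — near-zero divergence with nonzero curl is a vortex.

vortex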